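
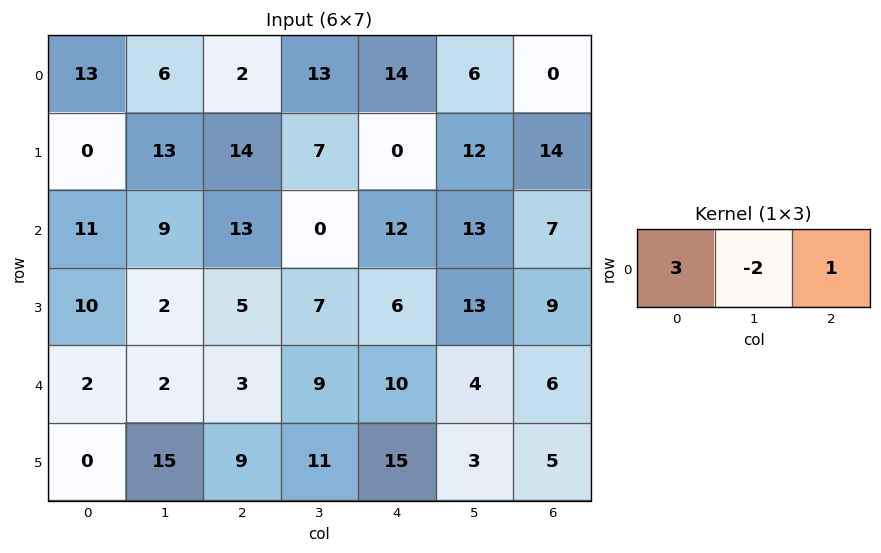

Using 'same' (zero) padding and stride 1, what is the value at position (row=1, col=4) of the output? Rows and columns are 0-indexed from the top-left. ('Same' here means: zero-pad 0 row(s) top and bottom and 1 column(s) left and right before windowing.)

33

The receptive field on the zero-padded input at this output position is [7 0 12]. Elementwise product with the kernel and sum: 7·3 + 0·-2 + 12·1.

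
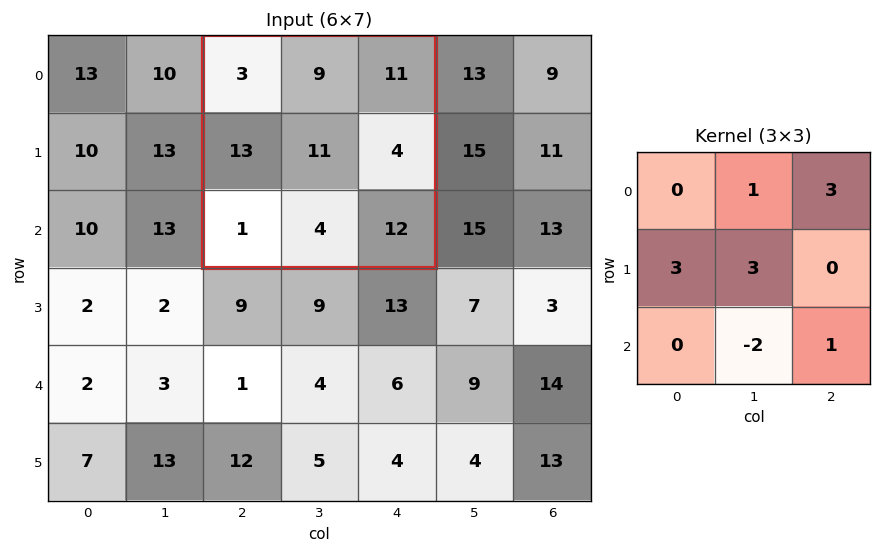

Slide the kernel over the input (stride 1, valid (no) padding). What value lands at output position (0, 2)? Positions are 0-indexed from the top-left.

The receptive field on the input at this output position is [3 9 11 / 13 11 4 / 1 4 12]. Elementwise product with the kernel and sum: 9·1 + 11·3 + 13·3 + 11·3 + 4·-2 + 12·1.

118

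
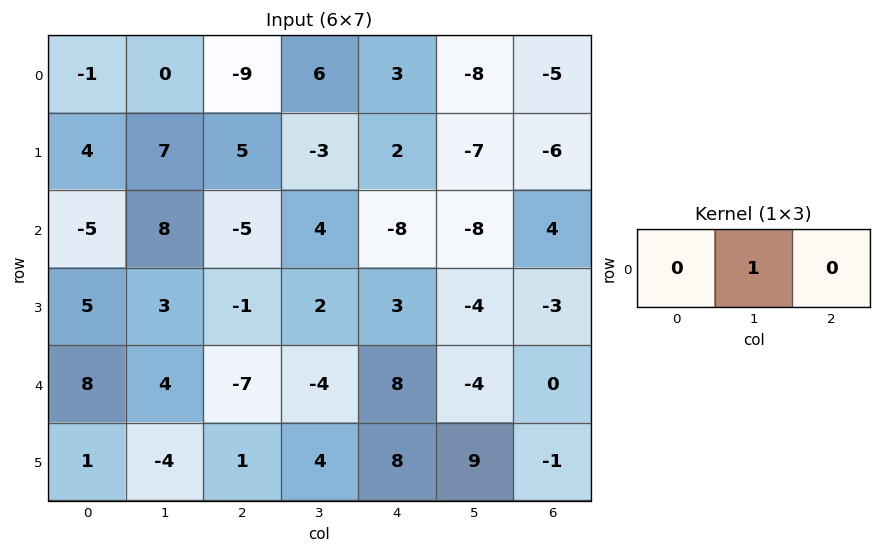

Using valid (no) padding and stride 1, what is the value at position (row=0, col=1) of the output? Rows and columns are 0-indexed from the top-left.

-9

The receptive field on the input at this output position is [0 -9 6]. Elementwise product with the kernel and sum: -9·1.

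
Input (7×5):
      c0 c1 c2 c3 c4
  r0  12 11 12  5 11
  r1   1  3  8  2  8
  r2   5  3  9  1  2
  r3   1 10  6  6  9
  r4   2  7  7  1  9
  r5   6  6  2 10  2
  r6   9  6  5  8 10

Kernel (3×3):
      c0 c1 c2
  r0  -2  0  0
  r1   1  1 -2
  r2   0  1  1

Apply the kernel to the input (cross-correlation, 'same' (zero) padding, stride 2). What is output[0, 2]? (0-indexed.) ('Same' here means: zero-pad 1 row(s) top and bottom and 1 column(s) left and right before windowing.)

24

The receptive field on the zero-padded input at this output position is [0 0 0 / 5 11 0 / 2 8 0]. Elementwise product with the kernel and sum: 0·-2 + 5·1 + 11·1 + 0·-2 + 8·1 + 0·1.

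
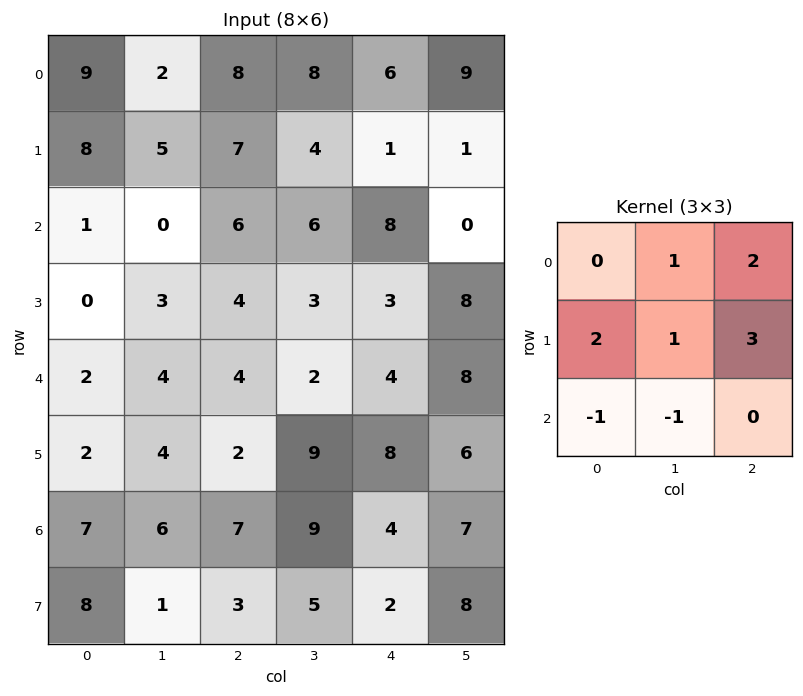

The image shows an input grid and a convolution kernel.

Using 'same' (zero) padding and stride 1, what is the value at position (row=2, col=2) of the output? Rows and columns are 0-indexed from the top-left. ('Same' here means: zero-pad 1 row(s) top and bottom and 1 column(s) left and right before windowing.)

The receptive field on the zero-padded input at this output position is [5 7 4 / 0 6 6 / 3 4 3]. Elementwise product with the kernel and sum: 7·1 + 4·2 + 0·2 + 6·1 + 6·3 + 3·-1 + 4·-1.

32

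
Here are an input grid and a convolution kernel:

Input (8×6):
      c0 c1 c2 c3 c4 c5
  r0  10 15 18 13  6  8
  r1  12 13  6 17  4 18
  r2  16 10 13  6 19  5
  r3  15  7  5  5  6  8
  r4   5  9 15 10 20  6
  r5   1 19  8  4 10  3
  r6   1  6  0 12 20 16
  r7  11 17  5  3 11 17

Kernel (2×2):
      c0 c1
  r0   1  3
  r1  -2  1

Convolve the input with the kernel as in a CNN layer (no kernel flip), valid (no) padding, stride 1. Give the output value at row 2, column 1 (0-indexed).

40

The receptive field on the input at this output position is [10 13 / 7 5]. Elementwise product with the kernel and sum: 10·1 + 13·3 + 7·-2 + 5·1.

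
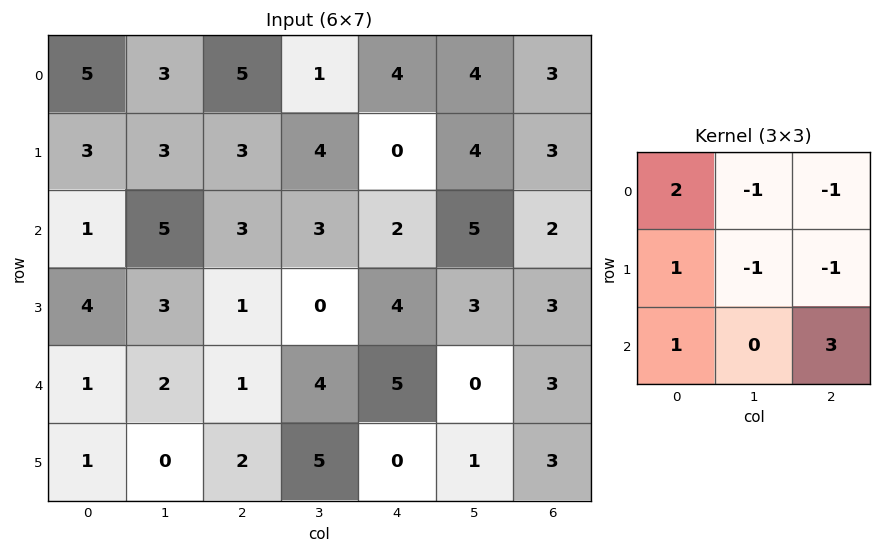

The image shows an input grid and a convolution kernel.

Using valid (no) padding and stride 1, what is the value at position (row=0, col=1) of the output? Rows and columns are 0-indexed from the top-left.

10

The receptive field on the input at this output position is [3 5 1 / 3 3 4 / 5 3 3]. Elementwise product with the kernel and sum: 3·2 + 5·-1 + 1·-1 + 3·1 + 3·-1 + 4·-1 + 5·1 + 3·3.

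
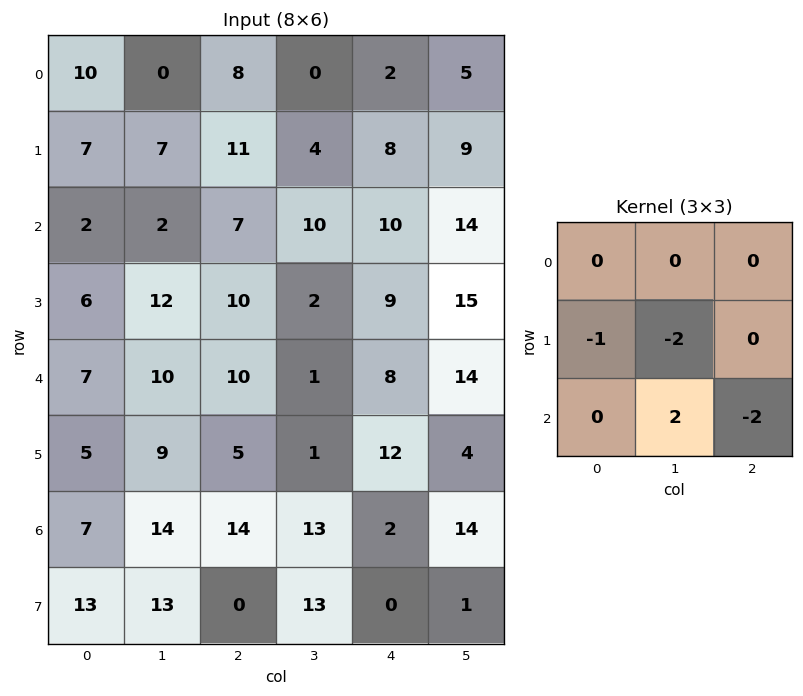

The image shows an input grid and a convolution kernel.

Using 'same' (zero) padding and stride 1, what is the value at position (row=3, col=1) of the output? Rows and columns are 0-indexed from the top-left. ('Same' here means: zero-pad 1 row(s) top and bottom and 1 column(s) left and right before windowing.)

-30

The receptive field on the zero-padded input at this output position is [2 2 7 / 6 12 10 / 7 10 10]. Elementwise product with the kernel and sum: 6·-1 + 12·-2 + 10·2 + 10·-2.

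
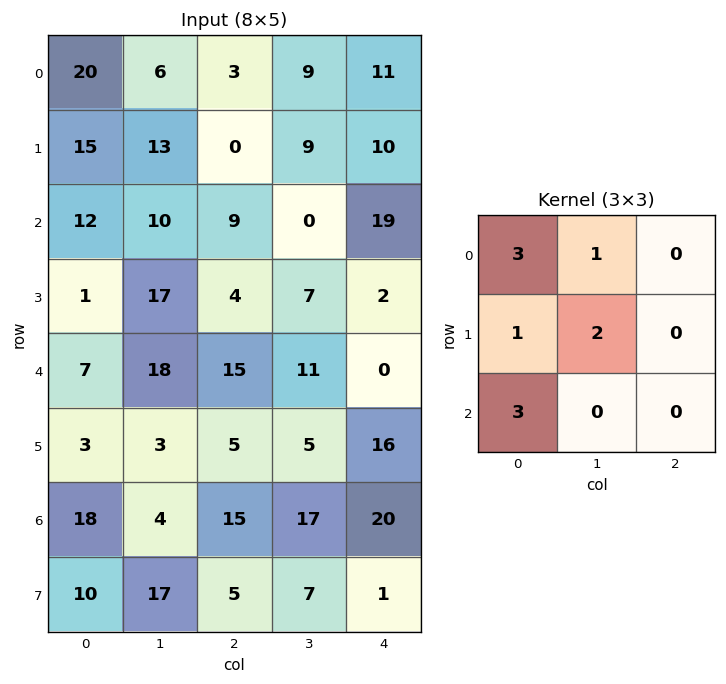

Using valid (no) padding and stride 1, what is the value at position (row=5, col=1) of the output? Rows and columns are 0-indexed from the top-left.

99

The receptive field on the input at this output position is [3 5 5 / 4 15 17 / 17 5 7]. Elementwise product with the kernel and sum: 3·3 + 5·1 + 4·1 + 15·2 + 17·3.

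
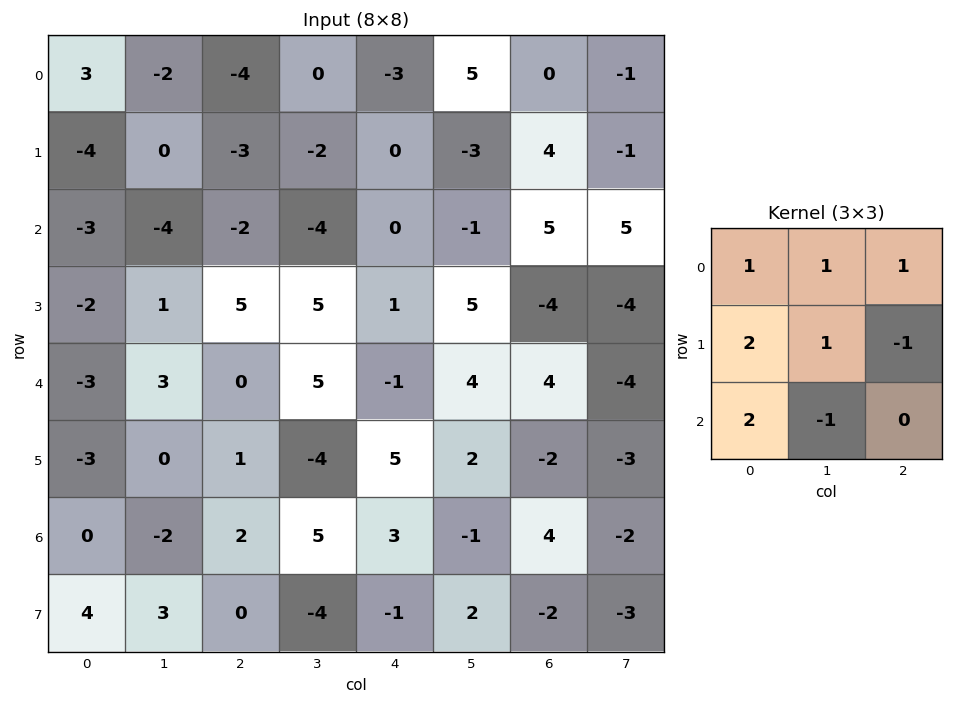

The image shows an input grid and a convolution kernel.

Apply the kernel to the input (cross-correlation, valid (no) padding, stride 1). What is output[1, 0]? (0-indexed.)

-20

The receptive field on the input at this output position is [-4 0 -3 / -3 -4 -2 / -2 1 5]. Elementwise product with the kernel and sum: -4·1 + 0·1 + -3·1 + -3·2 + -4·1 + -2·-1 + -2·2 + 1·-1.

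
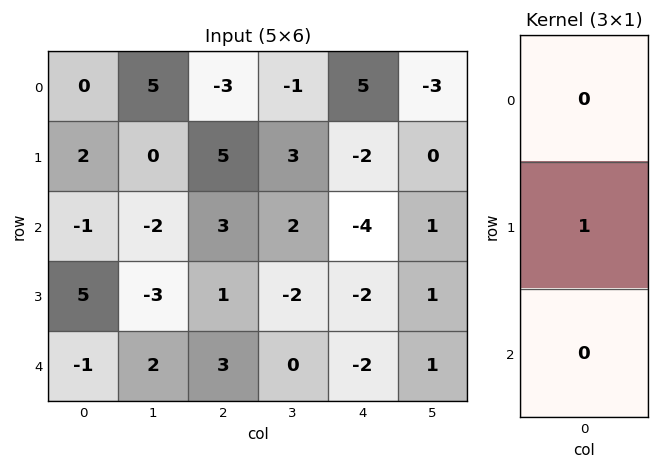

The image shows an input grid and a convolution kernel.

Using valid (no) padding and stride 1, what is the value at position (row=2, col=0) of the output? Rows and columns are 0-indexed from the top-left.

The receptive field on the input at this output position is [-1 / 5 / -1]. Elementwise product with the kernel and sum: 5·1.

5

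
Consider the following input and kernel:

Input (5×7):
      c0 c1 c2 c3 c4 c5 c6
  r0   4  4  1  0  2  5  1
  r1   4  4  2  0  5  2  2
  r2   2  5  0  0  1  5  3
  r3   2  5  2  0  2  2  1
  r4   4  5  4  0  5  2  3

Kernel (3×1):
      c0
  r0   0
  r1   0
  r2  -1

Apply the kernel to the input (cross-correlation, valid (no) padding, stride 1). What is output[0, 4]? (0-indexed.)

-1

The receptive field on the input at this output position is [2 / 5 / 1]. Elementwise product with the kernel and sum: 1·-1.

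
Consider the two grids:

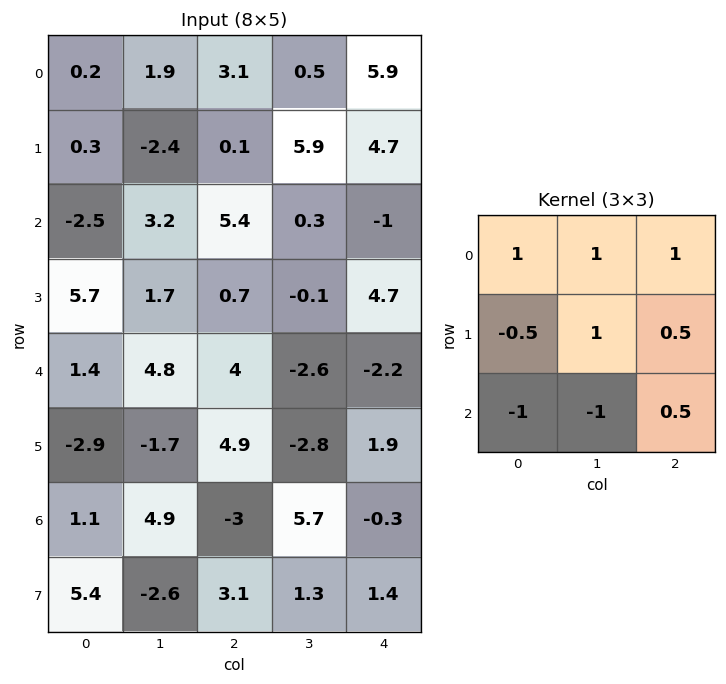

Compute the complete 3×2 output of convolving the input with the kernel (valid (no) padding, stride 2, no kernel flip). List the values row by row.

Output[0,0]: The receptive field on the input at this output position is [0.2 1.9 3.1 / 0.3 -2.4 0.1 / -2.5 3.2 5.4]. Elementwise product with the kernel and sum: 0.2·1 + 1.9·1 + 3.1·1 + 0.3·-0.5 + -2.4·1 + 0.1·0.5 + -2.5·-1 + 3.2·-1 + 5.4·0.5.

4.7 11.5
1.1 4.1
4.9 -7.95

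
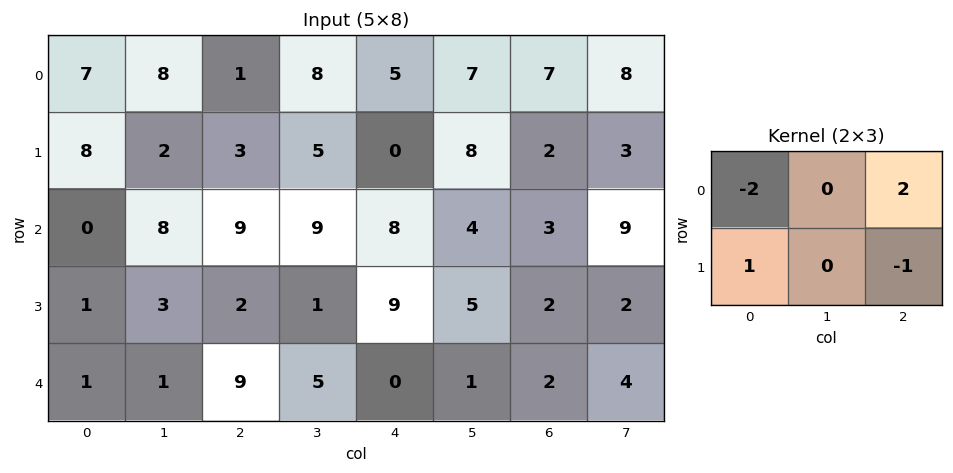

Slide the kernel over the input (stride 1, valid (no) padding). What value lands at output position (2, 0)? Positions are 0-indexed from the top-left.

The receptive field on the input at this output position is [0 8 9 / 1 3 2]. Elementwise product with the kernel and sum: 0·-2 + 9·2 + 1·1 + 2·-1.

17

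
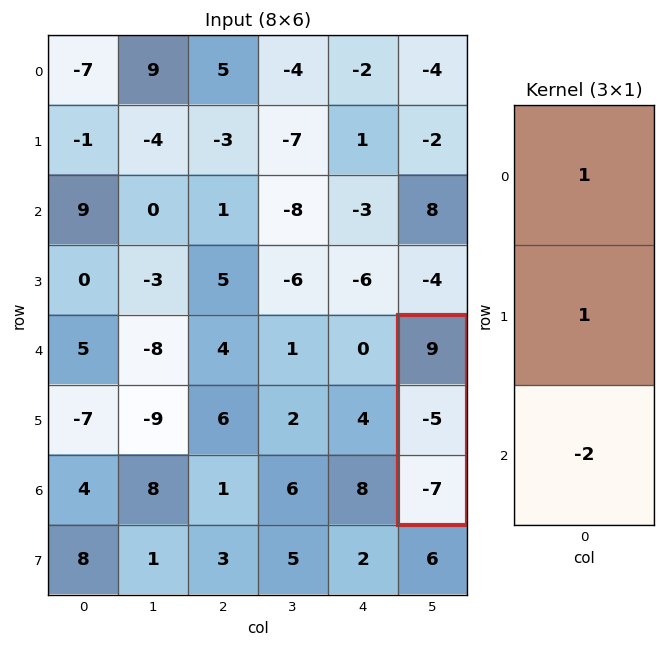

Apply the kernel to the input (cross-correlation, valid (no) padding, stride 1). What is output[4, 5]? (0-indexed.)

18

The receptive field on the input at this output position is [9 / -5 / -7]. Elementwise product with the kernel and sum: 9·1 + -5·1 + -7·-2.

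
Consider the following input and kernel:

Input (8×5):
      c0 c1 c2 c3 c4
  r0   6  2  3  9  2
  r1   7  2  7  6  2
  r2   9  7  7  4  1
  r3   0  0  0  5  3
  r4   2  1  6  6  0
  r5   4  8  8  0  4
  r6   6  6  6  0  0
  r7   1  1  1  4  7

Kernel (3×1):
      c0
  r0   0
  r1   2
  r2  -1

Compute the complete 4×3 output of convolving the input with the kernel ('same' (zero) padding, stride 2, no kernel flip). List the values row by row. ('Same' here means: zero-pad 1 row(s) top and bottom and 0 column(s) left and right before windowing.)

Output[0,0]: The receptive field on the zero-padded input at this output position is [0 / 6 / 7]. Elementwise product with the kernel and sum: 6·2 + 7·-1.
Output[0,1]: The receptive field on the zero-padded input at this output position is [0 / 3 / 7]. Elementwise product with the kernel and sum: 3·2 + 7·-1.

5 -1 2
18 14 -1
0 4 -4
11 11 -7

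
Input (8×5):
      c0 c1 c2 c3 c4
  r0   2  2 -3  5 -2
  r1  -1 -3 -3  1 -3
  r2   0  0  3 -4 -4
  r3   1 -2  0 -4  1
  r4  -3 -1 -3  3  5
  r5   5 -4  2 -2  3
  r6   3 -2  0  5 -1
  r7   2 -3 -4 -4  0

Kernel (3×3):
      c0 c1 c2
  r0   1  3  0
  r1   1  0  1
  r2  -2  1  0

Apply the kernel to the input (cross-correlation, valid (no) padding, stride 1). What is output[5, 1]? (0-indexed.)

7

The receptive field on the input at this output position is [-4 2 -2 / -2 0 5 / -3 -4 -4]. Elementwise product with the kernel and sum: -4·1 + 2·3 + -2·1 + 5·1 + -3·-2 + -4·1.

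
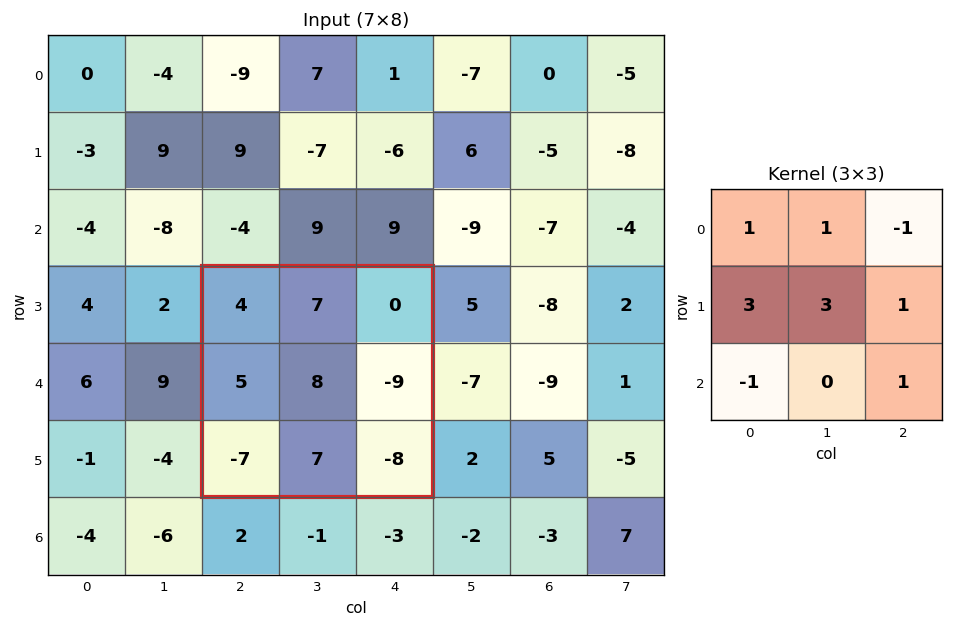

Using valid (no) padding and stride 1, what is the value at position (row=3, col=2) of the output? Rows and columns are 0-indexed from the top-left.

40

The receptive field on the input at this output position is [4 7 0 / 5 8 -9 / -7 7 -8]. Elementwise product with the kernel and sum: 4·1 + 7·1 + 0·-1 + 5·3 + 8·3 + -9·1 + -7·-1 + -8·1.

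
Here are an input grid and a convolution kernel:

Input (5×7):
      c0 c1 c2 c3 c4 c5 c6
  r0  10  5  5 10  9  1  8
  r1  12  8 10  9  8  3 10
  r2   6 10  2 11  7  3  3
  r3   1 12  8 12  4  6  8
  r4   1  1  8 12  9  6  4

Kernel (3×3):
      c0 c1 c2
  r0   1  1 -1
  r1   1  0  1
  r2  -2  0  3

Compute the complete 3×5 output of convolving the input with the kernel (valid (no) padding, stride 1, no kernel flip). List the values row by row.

26 30 41 17 15
40 42 16 22 27
45 59 29 27 13

Output[0,0]: The receptive field on the input at this output position is [10 5 5 / 12 8 10 / 6 10 2]. Elementwise product with the kernel and sum: 10·1 + 5·1 + 5·-1 + 12·1 + 10·1 + 6·-2 + 2·3.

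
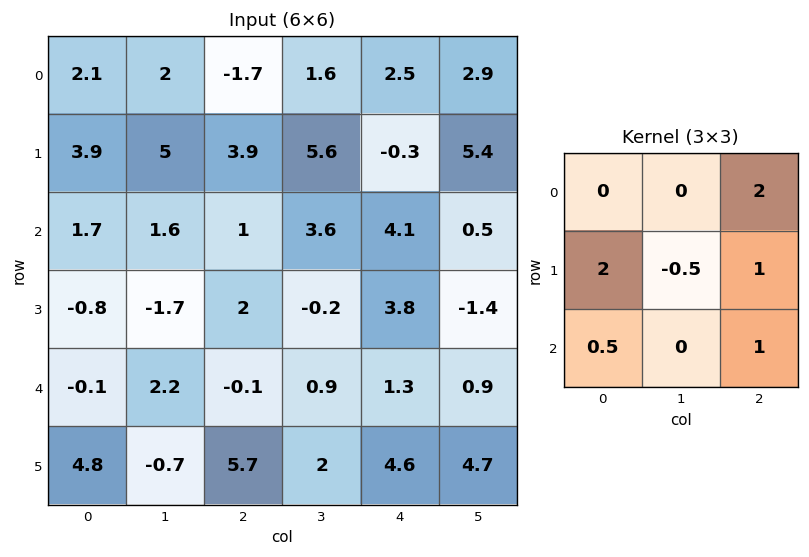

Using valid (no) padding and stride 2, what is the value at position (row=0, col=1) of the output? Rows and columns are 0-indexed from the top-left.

14.3

The receptive field on the input at this output position is [-1.7 1.6 2.5 / 3.9 5.6 -0.3 / 1 3.6 4.1]. Elementwise product with the kernel and sum: 2.5·2 + 3.9·2 + 5.6·-0.5 + -0.3·1 + 1·0.5 + 4.1·1.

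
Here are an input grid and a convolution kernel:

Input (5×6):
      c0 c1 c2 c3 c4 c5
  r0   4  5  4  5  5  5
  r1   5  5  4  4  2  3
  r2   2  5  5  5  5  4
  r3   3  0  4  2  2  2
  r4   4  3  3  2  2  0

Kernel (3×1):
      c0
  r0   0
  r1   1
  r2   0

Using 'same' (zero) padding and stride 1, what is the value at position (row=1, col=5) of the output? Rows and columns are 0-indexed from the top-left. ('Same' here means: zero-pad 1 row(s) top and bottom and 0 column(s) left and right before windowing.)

The receptive field on the zero-padded input at this output position is [5 / 3 / 4]. Elementwise product with the kernel and sum: 3·1.

3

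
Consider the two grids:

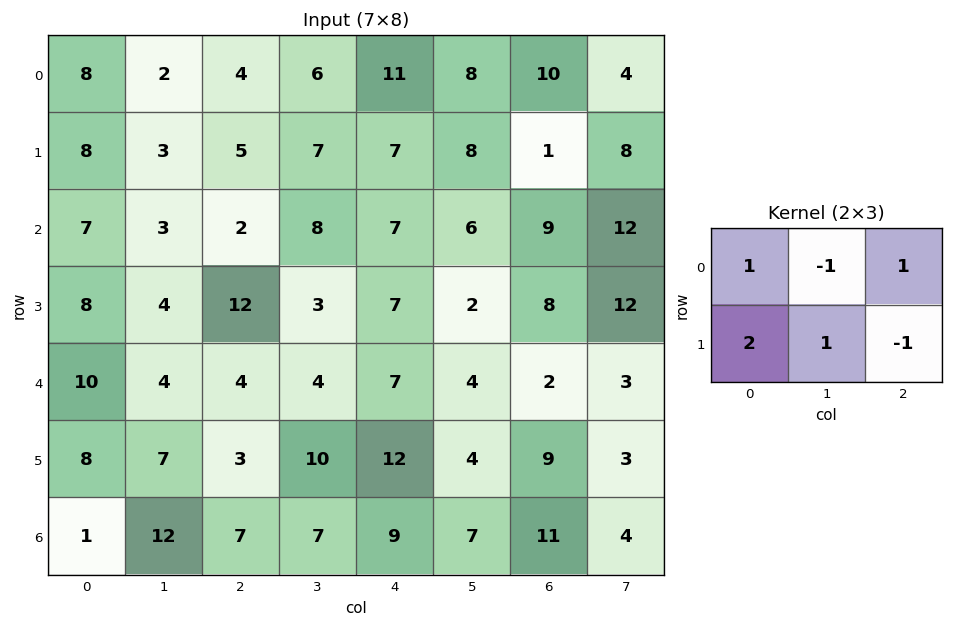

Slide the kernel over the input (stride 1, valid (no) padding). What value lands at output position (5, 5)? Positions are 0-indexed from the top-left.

The receptive field on the input at this output position is [4 9 3 / 7 11 4]. Elementwise product with the kernel and sum: 4·1 + 9·-1 + 3·1 + 7·2 + 11·1 + 4·-1.

19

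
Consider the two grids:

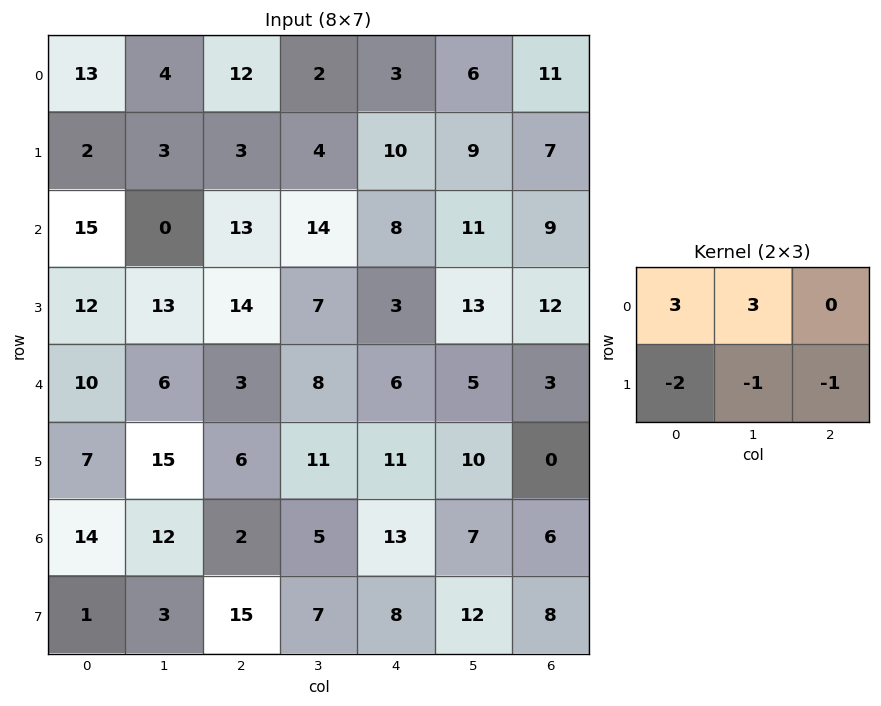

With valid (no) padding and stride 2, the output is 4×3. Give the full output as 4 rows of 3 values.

Output[0,0]: The receptive field on the input at this output position is [13 4 12 / 2 3 3]. Elementwise product with the kernel and sum: 13·3 + 4·3 + 2·-2 + 3·-1 + 3·-1.
Output[0,1]: The receptive field on the input at this output position is [12 2 3 / 3 4 10]. Elementwise product with the kernel and sum: 12·3 + 2·3 + 3·-2 + 4·-1 + 10·-1.

41 22 -9
-6 43 26
13 -1 1
58 -24 24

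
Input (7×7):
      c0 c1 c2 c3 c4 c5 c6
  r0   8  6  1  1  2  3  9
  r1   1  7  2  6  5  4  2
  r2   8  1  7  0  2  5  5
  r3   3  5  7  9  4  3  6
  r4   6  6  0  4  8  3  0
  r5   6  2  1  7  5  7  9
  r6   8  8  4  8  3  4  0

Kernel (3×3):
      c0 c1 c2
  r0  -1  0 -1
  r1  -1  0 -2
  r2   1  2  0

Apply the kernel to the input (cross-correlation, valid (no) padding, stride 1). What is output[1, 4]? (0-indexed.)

-9

The receptive field on the input at this output position is [5 4 2 / 2 5 5 / 4 3 6]. Elementwise product with the kernel and sum: 5·-1 + 2·-1 + 2·-1 + 5·-2 + 4·1 + 3·2.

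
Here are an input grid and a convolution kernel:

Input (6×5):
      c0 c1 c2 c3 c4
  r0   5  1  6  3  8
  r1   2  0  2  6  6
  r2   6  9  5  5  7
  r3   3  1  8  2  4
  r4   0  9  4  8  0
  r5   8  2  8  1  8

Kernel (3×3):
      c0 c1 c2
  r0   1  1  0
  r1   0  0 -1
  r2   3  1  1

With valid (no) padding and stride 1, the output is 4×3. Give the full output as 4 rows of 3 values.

36 38 30
15 10 31
20 51 26
34 16 43

Output[0,0]: The receptive field on the input at this output position is [5 1 6 / 2 0 2 / 6 9 5]. Elementwise product with the kernel and sum: 5·1 + 1·1 + 2·-1 + 6·3 + 9·1 + 5·1.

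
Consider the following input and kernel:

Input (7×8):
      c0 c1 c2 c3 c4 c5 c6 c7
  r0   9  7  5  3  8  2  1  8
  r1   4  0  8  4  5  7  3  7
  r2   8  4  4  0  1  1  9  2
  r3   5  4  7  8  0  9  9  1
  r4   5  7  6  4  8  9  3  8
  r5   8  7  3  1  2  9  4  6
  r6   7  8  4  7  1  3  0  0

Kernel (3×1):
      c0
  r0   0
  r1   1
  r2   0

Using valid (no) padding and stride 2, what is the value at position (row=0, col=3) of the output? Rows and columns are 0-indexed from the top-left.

The receptive field on the input at this output position is [1 / 3 / 9]. Elementwise product with the kernel and sum: 3·1.

3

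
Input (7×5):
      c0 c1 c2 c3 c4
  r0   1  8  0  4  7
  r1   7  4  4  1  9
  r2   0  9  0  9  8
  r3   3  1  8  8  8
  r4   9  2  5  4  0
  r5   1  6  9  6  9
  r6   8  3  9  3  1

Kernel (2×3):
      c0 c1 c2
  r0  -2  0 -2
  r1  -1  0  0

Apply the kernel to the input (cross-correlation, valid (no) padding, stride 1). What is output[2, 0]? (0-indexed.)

The receptive field on the input at this output position is [0 9 0 / 3 1 8]. Elementwise product with the kernel and sum: 0·-2 + 0·-2 + 3·-1.

-3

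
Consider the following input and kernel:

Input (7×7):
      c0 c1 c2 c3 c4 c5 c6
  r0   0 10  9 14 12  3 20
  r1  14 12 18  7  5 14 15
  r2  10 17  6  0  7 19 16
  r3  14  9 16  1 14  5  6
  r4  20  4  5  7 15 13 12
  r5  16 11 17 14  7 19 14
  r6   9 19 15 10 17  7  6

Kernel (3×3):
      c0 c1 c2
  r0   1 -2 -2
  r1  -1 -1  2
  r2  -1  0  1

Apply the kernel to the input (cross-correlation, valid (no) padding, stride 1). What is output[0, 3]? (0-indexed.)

19

The receptive field on the input at this output position is [14 12 3 / 7 5 14 / 0 7 19]. Elementwise product with the kernel and sum: 14·1 + 12·-2 + 3·-2 + 7·-1 + 5·-1 + 14·2 + 0·-1 + 19·1.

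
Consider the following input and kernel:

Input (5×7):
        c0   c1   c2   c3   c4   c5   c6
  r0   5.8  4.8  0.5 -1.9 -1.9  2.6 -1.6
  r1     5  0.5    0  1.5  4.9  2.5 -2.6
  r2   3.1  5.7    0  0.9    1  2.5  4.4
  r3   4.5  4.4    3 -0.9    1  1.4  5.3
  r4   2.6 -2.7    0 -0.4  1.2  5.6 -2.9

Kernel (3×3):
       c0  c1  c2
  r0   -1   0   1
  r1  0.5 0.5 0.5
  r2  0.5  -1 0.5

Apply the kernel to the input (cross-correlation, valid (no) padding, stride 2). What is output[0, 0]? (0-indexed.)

-6.7

The receptive field on the input at this output position is [5.8 4.8 0.5 / 5 0.5 0 / 3.1 5.7 0]. Elementwise product with the kernel and sum: 5.8·-1 + 0.5·1 + 5·0.5 + 0.5·0.5 + 0·0.5 + 3.1·0.5 + 5.7·-1 + 0·0.5.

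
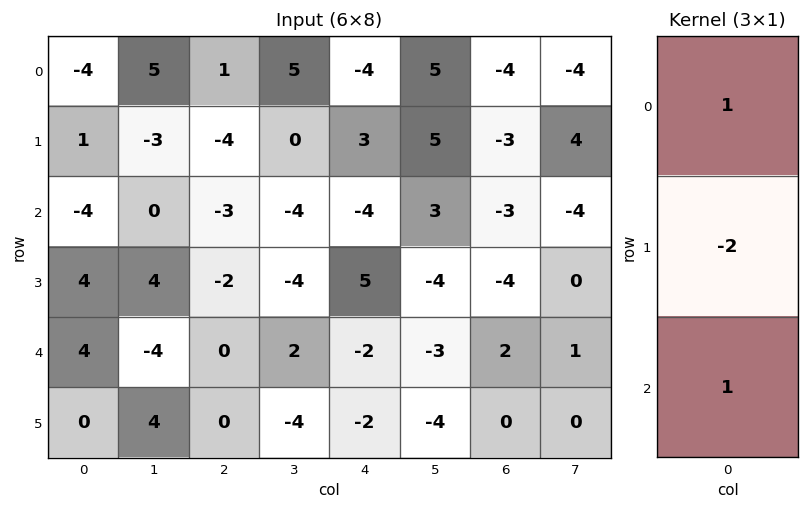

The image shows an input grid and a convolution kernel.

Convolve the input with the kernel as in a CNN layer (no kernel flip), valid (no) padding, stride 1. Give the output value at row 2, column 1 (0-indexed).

The receptive field on the input at this output position is [0 / 4 / -4]. Elementwise product with the kernel and sum: 0·1 + 4·-2 + -4·1.

-12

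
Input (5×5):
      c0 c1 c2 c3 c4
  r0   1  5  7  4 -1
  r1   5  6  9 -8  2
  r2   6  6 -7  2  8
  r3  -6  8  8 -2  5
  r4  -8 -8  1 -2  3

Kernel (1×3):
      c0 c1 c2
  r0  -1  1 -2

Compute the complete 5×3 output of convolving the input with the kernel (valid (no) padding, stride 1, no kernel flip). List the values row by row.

Output[0,0]: The receptive field on the input at this output position is [1 5 7]. Elementwise product with the kernel and sum: 1·-1 + 5·1 + 7·-2.

-10 -6 -1
-17 19 -21
14 -17 -7
-2 4 -20
-2 13 -9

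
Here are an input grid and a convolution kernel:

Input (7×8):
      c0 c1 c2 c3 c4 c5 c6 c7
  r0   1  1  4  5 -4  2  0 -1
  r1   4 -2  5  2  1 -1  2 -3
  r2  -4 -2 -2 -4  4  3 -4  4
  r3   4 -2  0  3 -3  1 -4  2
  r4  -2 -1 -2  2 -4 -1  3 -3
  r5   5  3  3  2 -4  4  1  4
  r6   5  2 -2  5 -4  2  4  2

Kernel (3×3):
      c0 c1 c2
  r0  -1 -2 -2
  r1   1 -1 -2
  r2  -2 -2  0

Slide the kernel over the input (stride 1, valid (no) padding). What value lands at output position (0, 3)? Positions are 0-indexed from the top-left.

2

The receptive field on the input at this output position is [5 -4 2 / 2 1 -1 / -4 4 3]. Elementwise product with the kernel and sum: 5·-1 + -4·-2 + 2·-2 + 2·1 + 1·-1 + -1·-2 + -4·-2 + 4·-2.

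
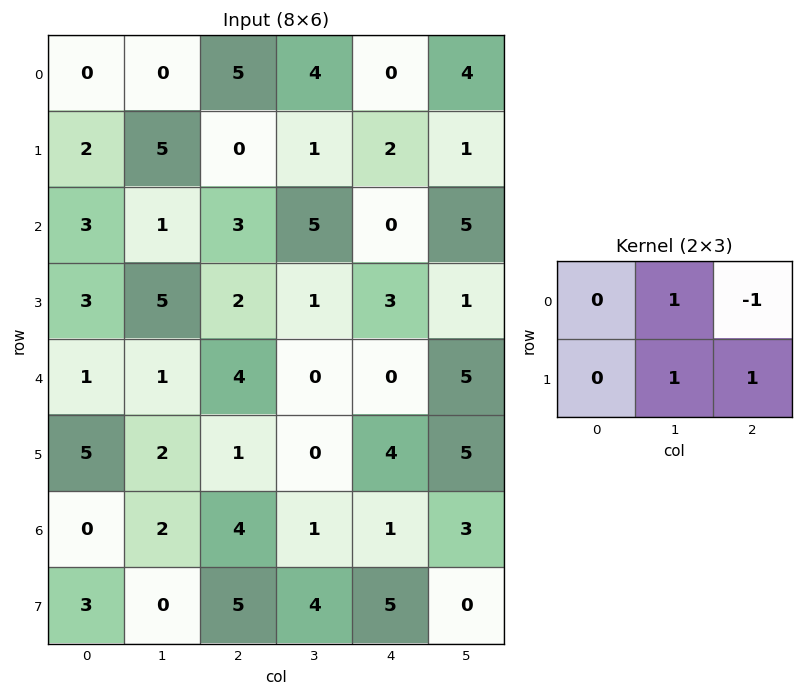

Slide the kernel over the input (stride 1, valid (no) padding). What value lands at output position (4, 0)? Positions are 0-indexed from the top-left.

0

The receptive field on the input at this output position is [1 1 4 / 5 2 1]. Elementwise product with the kernel and sum: 1·1 + 4·-1 + 2·1 + 1·1.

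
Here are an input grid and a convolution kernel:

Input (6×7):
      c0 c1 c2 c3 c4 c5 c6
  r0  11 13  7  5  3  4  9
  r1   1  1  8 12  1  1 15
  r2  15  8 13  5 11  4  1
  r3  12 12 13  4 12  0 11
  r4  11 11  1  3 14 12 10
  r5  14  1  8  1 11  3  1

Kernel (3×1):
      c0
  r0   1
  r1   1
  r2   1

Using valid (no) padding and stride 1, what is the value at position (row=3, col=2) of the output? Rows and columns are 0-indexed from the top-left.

The receptive field on the input at this output position is [13 / 1 / 8]. Elementwise product with the kernel and sum: 13·1 + 1·1 + 8·1.

22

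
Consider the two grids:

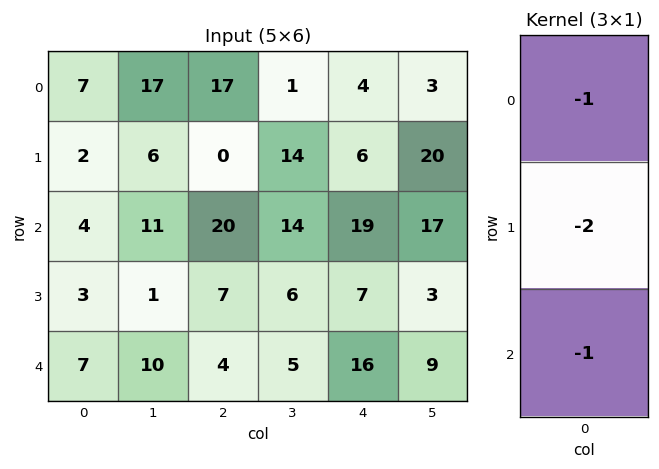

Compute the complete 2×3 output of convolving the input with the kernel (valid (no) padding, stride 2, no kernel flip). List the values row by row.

-15 -37 -35
-17 -38 -49

Output[0,0]: The receptive field on the input at this output position is [7 / 2 / 4]. Elementwise product with the kernel and sum: 7·-1 + 2·-2 + 4·-1.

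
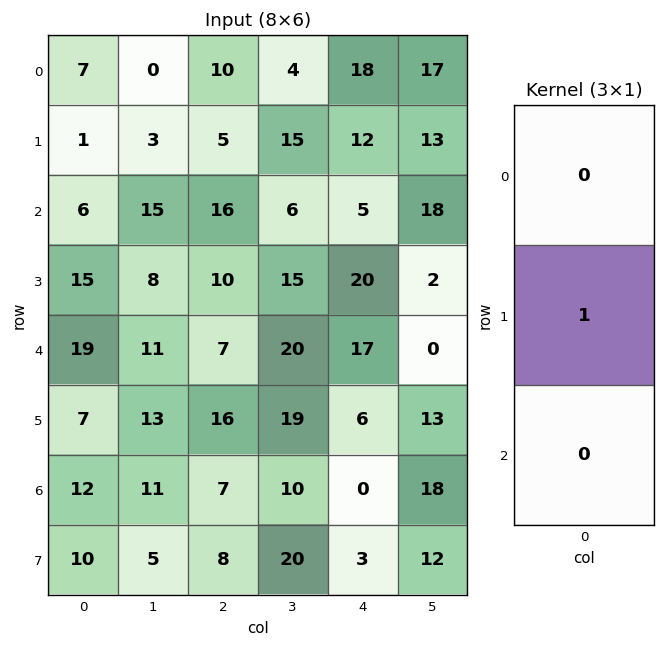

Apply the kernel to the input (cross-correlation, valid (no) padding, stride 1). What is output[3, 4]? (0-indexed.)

17

The receptive field on the input at this output position is [20 / 17 / 6]. Elementwise product with the kernel and sum: 17·1.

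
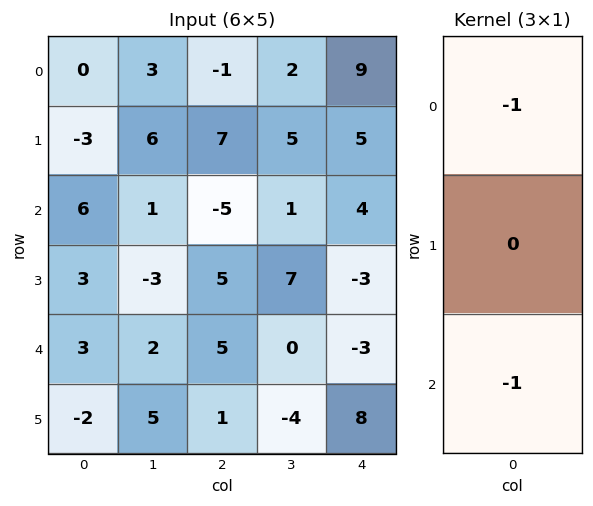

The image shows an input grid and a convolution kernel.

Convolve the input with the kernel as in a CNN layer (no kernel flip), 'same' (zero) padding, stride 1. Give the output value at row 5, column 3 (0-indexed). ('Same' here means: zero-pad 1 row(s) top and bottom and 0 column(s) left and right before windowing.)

The receptive field on the zero-padded input at this output position is [0 / -4 / 0]. Elementwise product with the kernel and sum: 0·-1 + 0·-1.

0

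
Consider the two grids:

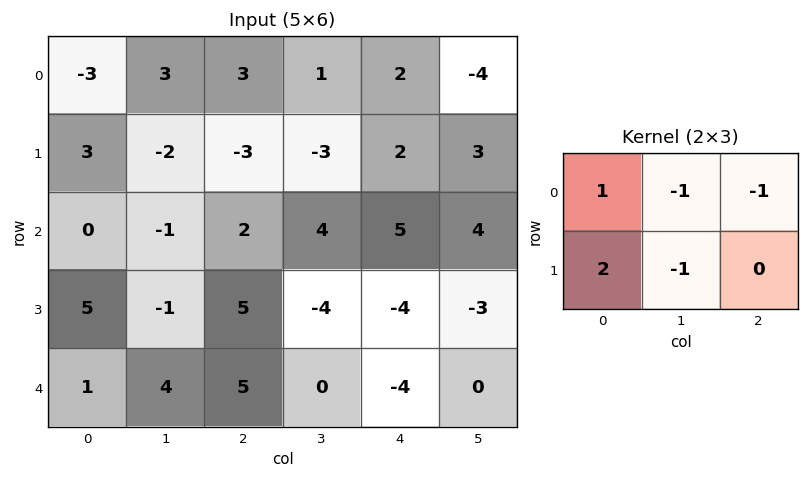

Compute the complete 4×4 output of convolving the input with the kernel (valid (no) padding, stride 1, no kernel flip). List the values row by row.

Output[0,0]: The receptive field on the input at this output position is [-3 3 3 / 3 -2 -3]. Elementwise product with the kernel and sum: -3·1 + 3·-1 + 3·-1 + 3·2 + -2·-1.
Output[0,1]: The receptive field on the input at this output position is [3 3 1 / -2 -3 -3]. Elementwise product with the kernel and sum: 3·1 + 3·-1 + 1·-1 + -2·2 + -3·-1.

-1 -2 -3 -5
9 0 -2 -5
10 -14 7 -9
-1 1 23 7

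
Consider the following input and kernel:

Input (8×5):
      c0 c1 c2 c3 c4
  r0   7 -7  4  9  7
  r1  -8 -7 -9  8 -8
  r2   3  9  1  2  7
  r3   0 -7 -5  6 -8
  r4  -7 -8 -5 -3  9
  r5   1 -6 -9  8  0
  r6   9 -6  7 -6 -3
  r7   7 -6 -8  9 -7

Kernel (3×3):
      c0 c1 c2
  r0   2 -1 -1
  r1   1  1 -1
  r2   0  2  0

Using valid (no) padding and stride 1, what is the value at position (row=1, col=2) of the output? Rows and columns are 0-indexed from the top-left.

-10

The receptive field on the input at this output position is [-9 8 -8 / 1 2 7 / -5 6 -8]. Elementwise product with the kernel and sum: -9·2 + 8·-1 + -8·-1 + 1·1 + 2·1 + 7·-1 + 6·2.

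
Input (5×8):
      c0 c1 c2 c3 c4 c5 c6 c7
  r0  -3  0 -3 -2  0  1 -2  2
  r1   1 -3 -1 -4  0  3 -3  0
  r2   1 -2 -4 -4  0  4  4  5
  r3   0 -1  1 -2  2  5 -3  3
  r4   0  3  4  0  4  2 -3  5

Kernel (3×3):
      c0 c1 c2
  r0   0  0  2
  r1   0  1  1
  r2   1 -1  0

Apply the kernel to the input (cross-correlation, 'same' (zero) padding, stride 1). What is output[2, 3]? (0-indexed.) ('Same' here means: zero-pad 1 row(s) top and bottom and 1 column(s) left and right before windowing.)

-1

The receptive field on the zero-padded input at this output position is [-1 -4 0 / -4 -4 0 / 1 -2 2]. Elementwise product with the kernel and sum: 0·2 + -4·1 + 0·1 + 1·1 + -2·-1.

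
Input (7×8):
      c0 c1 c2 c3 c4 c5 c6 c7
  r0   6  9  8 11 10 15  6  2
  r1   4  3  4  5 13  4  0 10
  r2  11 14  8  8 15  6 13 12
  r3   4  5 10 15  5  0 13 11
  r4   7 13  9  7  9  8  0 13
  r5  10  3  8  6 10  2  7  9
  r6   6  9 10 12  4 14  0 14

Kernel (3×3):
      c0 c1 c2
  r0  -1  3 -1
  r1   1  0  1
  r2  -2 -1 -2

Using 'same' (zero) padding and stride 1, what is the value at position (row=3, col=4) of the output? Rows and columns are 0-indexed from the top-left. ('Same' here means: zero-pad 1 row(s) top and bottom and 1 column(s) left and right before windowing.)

7

The receptive field on the zero-padded input at this output position is [8 15 6 / 15 5 0 / 7 9 8]. Elementwise product with the kernel and sum: 8·-1 + 15·3 + 6·-1 + 15·1 + 0·1 + 7·-2 + 9·-1 + 8·-2.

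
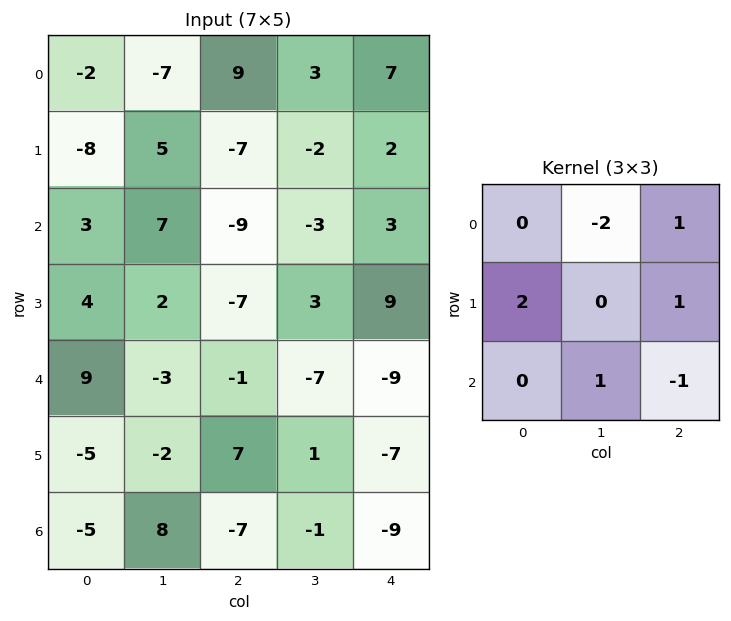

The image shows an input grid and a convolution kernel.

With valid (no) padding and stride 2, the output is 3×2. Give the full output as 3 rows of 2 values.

Output[0,0]: The receptive field on the input at this output position is [-2 -7 9 / -8 5 -7 / 3 7 -9]. Elementwise product with the kernel and sum: -7·-2 + 9·1 + -8·2 + -7·1 + 7·1 + -9·-1.

16 -17
-24 6
17 20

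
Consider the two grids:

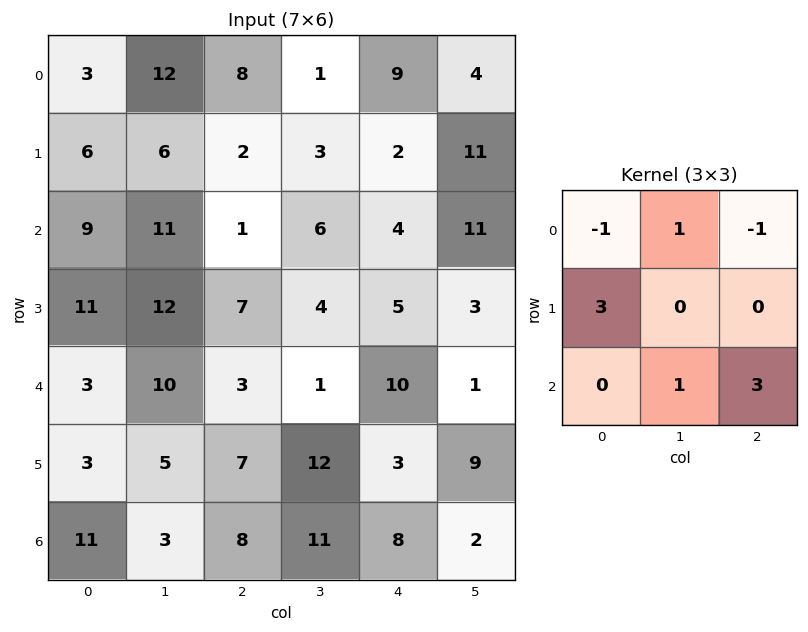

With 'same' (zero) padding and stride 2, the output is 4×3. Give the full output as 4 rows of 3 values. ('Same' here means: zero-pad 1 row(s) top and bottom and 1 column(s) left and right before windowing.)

24 47 38
47 45 20
17 64 31
-2 -1 15

Output[0,0]: The receptive field on the zero-padded input at this output position is [0 0 0 / 0 3 12 / 0 6 6]. Elementwise product with the kernel and sum: 0·-1 + 0·1 + 0·-1 + 0·3 + 6·1 + 6·3.
Output[0,1]: The receptive field on the zero-padded input at this output position is [0 0 0 / 12 8 1 / 6 2 3]. Elementwise product with the kernel and sum: 0·-1 + 0·1 + 0·-1 + 12·3 + 2·1 + 3·3.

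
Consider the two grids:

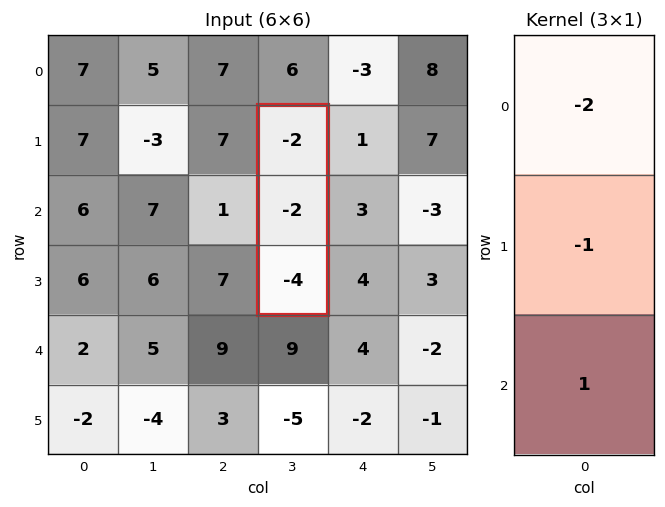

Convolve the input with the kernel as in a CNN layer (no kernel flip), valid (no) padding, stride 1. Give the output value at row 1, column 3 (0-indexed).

2

The receptive field on the input at this output position is [-2 / -2 / -4]. Elementwise product with the kernel and sum: -2·-2 + -2·-1 + -4·1.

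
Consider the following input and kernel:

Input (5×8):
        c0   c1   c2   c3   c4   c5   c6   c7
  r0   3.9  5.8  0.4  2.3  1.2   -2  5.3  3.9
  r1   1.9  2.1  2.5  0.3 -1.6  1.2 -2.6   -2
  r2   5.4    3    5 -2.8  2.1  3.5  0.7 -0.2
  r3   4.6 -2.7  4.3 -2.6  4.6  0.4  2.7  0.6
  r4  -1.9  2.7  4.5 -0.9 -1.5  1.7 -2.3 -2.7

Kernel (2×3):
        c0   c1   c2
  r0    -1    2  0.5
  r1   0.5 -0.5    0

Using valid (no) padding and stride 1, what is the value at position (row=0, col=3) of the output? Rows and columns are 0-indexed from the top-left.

The receptive field on the input at this output position is [2.3 1.2 -2 / 0.3 -1.6 1.2]. Elementwise product with the kernel and sum: 2.3·-1 + 1.2·2 + -2·0.5 + 0.3·0.5 + -1.6·-0.5.

0.05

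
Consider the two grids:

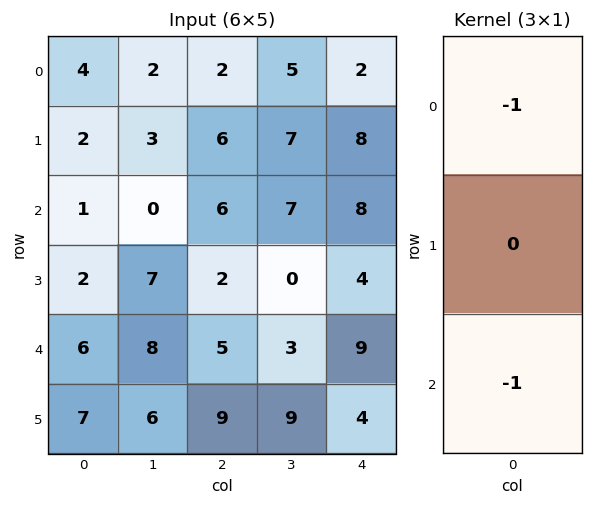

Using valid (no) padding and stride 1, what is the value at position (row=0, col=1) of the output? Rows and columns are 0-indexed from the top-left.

-2

The receptive field on the input at this output position is [2 / 3 / 0]. Elementwise product with the kernel and sum: 2·-1 + 0·-1.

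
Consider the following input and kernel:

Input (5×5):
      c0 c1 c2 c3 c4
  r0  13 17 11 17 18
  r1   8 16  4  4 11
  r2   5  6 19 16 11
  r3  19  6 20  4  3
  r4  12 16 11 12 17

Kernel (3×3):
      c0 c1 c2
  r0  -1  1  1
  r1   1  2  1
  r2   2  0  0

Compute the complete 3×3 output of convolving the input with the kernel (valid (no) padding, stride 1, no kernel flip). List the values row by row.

69 51 85
86 64 113
95 111 61

Output[0,0]: The receptive field on the input at this output position is [13 17 11 / 8 16 4 / 5 6 19]. Elementwise product with the kernel and sum: 13·-1 + 17·1 + 11·1 + 8·1 + 16·2 + 4·1 + 5·2.
Output[0,1]: The receptive field on the input at this output position is [17 11 17 / 16 4 4 / 6 19 16]. Elementwise product with the kernel and sum: 17·-1 + 11·1 + 17·1 + 16·1 + 4·2 + 4·1 + 6·2.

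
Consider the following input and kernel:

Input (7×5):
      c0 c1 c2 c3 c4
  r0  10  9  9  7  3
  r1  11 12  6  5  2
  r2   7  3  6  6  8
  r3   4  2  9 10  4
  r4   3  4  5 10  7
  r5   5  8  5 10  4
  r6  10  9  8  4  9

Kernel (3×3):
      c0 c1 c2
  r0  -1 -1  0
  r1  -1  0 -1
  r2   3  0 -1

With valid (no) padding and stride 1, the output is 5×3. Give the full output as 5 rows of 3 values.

-21 -32 -14
-33 -31 -2
-19 -19 -17
-4 -11 -20
5 -4 -9

Output[0,0]: The receptive field on the input at this output position is [10 9 9 / 11 12 6 / 7 3 6]. Elementwise product with the kernel and sum: 10·-1 + 9·-1 + 11·-1 + 6·-1 + 7·3 + 6·-1.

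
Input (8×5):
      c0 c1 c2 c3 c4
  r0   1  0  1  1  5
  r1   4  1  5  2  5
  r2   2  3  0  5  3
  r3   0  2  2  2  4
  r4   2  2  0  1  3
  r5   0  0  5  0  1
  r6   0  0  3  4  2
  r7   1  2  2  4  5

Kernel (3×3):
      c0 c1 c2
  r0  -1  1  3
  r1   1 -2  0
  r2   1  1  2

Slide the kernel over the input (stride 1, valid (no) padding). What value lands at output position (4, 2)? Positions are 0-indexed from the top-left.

26

The receptive field on the input at this output position is [0 1 3 / 5 0 1 / 3 4 2]. Elementwise product with the kernel and sum: 0·-1 + 1·1 + 3·3 + 5·1 + 0·-2 + 3·1 + 4·1 + 2·2.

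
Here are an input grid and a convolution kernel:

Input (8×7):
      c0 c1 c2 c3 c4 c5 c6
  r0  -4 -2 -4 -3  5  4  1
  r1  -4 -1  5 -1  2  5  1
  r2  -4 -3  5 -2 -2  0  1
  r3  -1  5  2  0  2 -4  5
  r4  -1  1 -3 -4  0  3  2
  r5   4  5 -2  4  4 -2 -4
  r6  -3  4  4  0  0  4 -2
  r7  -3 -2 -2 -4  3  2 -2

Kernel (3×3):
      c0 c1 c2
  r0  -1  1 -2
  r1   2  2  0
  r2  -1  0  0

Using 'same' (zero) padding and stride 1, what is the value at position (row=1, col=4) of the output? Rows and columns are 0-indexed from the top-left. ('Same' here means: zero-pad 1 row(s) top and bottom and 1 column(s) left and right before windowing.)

The receptive field on the zero-padded input at this output position is [-3 5 4 / -1 2 5 / -2 -2 0]. Elementwise product with the kernel and sum: -3·-1 + 5·1 + 4·-2 + -1·2 + 2·2 + -2·-1.

4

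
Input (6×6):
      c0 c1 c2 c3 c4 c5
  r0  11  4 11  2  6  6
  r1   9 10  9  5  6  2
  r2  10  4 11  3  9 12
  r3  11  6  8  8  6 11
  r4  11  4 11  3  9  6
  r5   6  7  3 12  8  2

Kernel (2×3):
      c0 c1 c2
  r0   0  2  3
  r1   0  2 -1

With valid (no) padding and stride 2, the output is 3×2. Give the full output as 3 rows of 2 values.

Output[0,0]: The receptive field on the input at this output position is [11 4 11 / 9 10 9]. Elementwise product with the kernel and sum: 4·2 + 11·3 + 10·2 + 9·-1.

52 26
45 43
52 49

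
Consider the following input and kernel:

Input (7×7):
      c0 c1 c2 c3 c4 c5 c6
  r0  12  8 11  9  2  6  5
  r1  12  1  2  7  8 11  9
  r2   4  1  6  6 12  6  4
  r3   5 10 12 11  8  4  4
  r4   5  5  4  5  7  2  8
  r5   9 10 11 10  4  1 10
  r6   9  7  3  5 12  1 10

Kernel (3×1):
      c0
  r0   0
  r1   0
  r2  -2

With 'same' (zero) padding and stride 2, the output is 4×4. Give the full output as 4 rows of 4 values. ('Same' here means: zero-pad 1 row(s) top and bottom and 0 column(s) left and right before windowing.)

-24 -4 -16 -18
-10 -24 -16 -8
-18 -22 -8 -20
0 0 0 0

Output[0,0]: The receptive field on the zero-padded input at this output position is [0 / 12 / 12]. Elementwise product with the kernel and sum: 12·-2.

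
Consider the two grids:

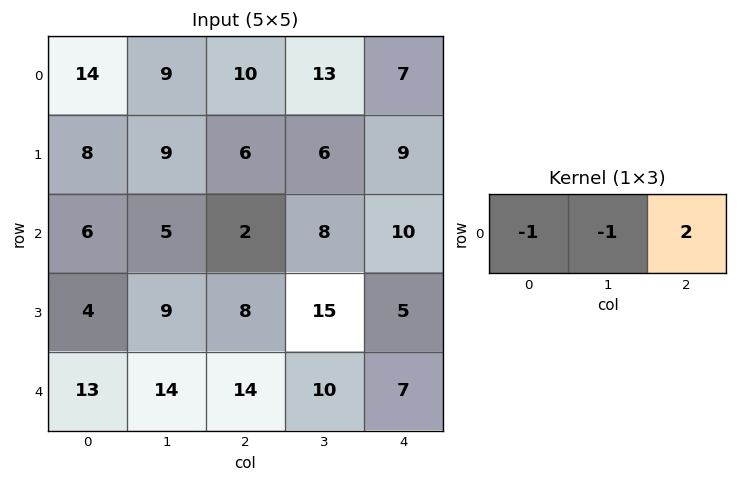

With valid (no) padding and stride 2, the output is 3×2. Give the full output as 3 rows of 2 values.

-3 -9
-7 10
1 -10

Output[0,0]: The receptive field on the input at this output position is [14 9 10]. Elementwise product with the kernel and sum: 14·-1 + 9·-1 + 10·2.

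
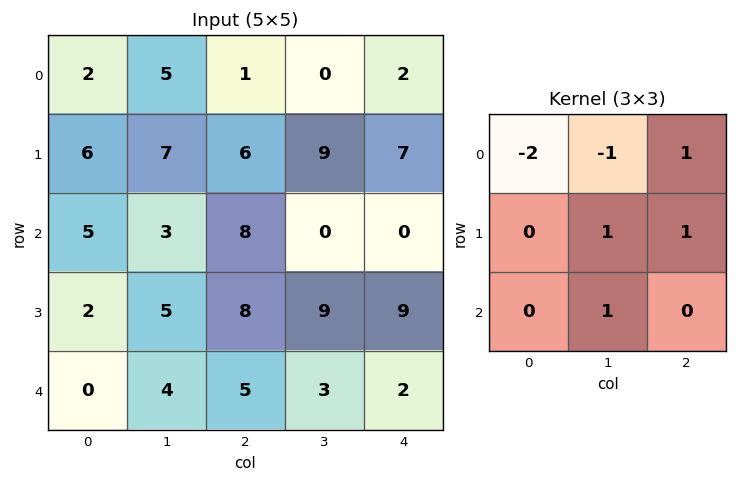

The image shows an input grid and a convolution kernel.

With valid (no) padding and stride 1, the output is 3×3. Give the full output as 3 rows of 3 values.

Output[0,0]: The receptive field on the input at this output position is [2 5 1 / 6 7 6 / 5 3 8]. Elementwise product with the kernel and sum: 2·-2 + 5·-1 + 1·1 + 7·1 + 6·1 + 3·1.
Output[0,1]: The receptive field on the input at this output position is [5 1 0 / 7 6 9 / 3 8 0]. Elementwise product with the kernel and sum: 5·-2 + 1·-1 + 0·1 + 6·1 + 9·1 + 8·1.

8 12 16
3 5 -5
12 8 5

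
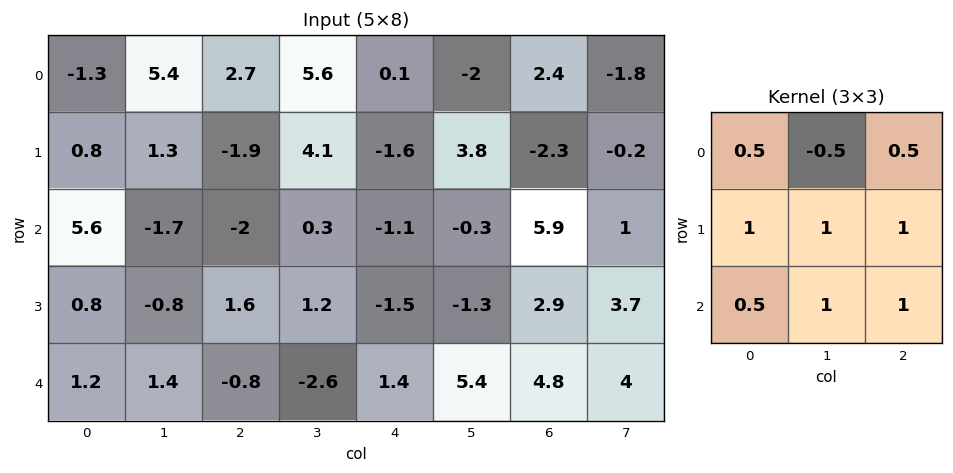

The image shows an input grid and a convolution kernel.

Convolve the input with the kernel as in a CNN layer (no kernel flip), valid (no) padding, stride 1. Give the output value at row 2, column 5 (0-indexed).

14.2

The receptive field on the input at this output position is [-0.3 5.9 1 / -1.3 2.9 3.7 / 5.4 4.8 4]. Elementwise product with the kernel and sum: -0.3·0.5 + 5.9·-0.5 + 1·0.5 + -1.3·1 + 2.9·1 + 3.7·1 + 5.4·0.5 + 4.8·1 + 4·1.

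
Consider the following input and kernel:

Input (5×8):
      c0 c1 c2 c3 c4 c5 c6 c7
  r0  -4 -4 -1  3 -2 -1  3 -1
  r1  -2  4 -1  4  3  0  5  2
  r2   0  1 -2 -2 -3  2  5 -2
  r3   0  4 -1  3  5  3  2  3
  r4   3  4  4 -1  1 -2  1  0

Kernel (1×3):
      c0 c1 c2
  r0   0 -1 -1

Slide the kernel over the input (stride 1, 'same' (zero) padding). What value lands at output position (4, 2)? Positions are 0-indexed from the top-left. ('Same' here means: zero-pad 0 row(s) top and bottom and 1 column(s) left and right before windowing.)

-3

The receptive field on the zero-padded input at this output position is [4 4 -1]. Elementwise product with the kernel and sum: 4·-1 + -1·-1.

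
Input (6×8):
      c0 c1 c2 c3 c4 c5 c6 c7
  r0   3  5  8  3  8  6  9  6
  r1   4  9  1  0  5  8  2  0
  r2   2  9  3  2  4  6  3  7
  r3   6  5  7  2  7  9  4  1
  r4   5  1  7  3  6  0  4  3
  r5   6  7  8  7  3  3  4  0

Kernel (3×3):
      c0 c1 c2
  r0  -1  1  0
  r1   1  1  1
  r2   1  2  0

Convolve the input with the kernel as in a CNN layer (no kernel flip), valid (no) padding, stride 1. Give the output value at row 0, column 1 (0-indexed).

The receptive field on the input at this output position is [5 8 3 / 9 1 0 / 9 3 2]. Elementwise product with the kernel and sum: 5·-1 + 8·1 + 9·1 + 1·1 + 0·1 + 9·1 + 3·2.

28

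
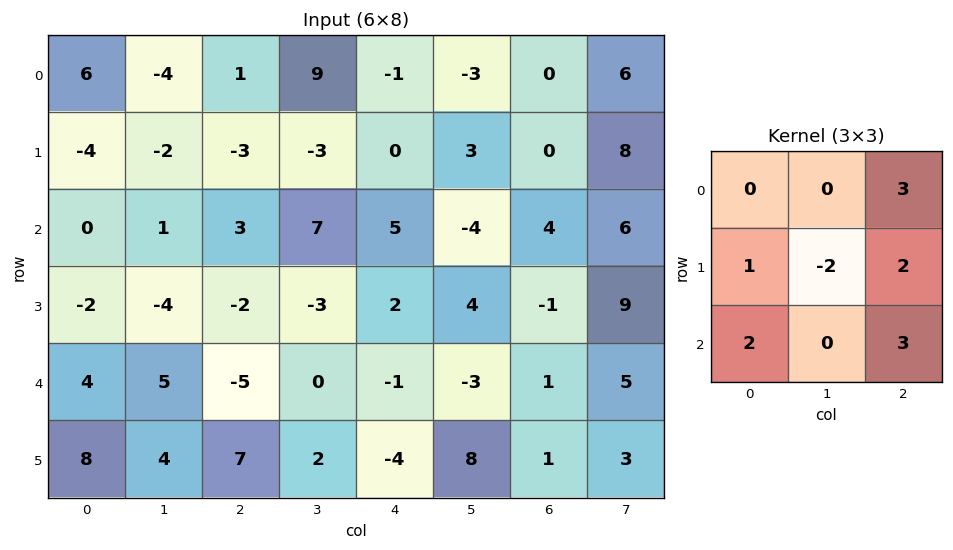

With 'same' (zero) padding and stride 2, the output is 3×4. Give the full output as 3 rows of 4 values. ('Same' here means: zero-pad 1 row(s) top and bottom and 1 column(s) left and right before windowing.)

Output[0,0]: The receptive field on the zero-padded input at this output position is [0 0 0 / 0 6 -4 / 0 -4 -2]. Elementwise product with the kernel and sum: 0·3 + 0·1 + 6·-2 + -4·2 + 0·2 + -2·3.

-26 -1 8 39
-16 -17 4 59
2 20 36 57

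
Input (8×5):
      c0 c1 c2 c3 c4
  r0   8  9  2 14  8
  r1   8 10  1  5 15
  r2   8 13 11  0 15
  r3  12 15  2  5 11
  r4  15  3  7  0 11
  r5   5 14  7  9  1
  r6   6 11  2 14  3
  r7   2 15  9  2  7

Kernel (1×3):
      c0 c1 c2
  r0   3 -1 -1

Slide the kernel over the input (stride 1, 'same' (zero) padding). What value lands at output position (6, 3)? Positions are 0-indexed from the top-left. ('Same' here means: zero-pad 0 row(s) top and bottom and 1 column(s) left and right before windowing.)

The receptive field on the zero-padded input at this output position is [2 14 3]. Elementwise product with the kernel and sum: 2·3 + 14·-1 + 3·-1.

-11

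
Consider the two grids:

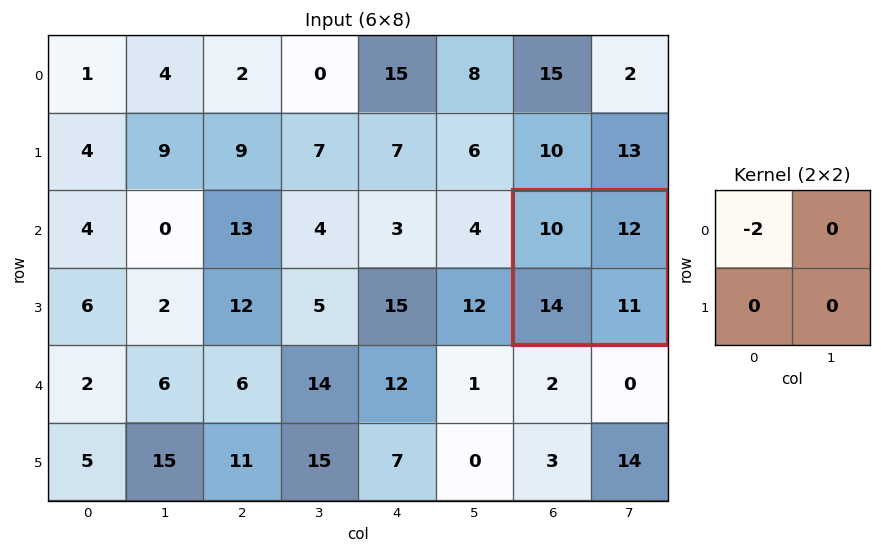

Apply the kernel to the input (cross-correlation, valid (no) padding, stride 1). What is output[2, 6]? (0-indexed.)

-20

The receptive field on the input at this output position is [10 12 / 14 11]. Elementwise product with the kernel and sum: 10·-2.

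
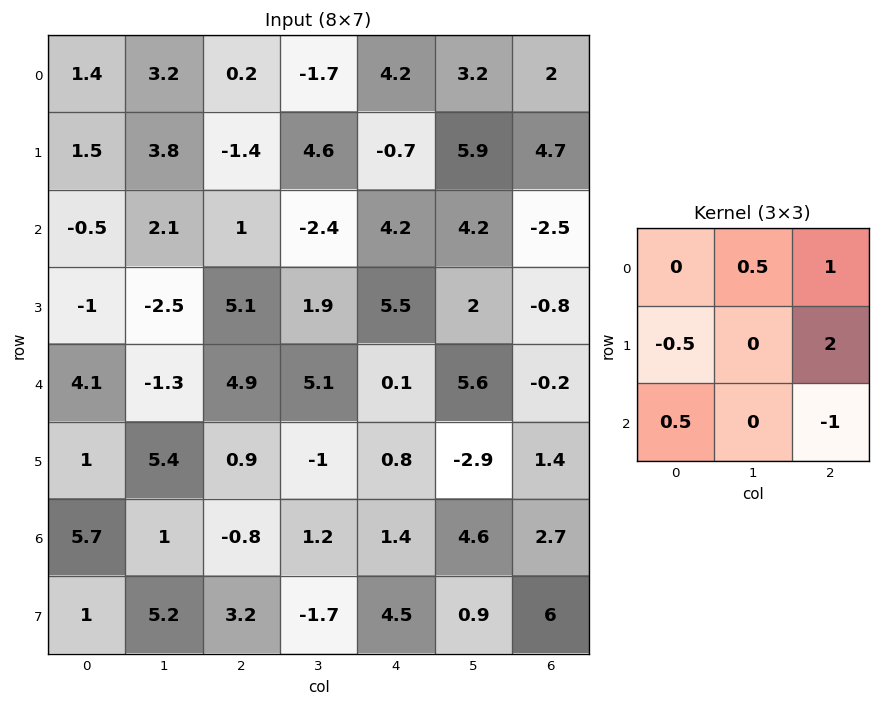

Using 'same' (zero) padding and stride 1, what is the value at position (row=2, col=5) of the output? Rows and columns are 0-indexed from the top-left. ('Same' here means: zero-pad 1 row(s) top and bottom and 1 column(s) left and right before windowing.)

4.1

The receptive field on the zero-padded input at this output position is [-0.7 5.9 4.7 / 4.2 4.2 -2.5 / 5.5 2 -0.8]. Elementwise product with the kernel and sum: 5.9·0.5 + 4.7·1 + 4.2·-0.5 + -2.5·2 + 5.5·0.5 + -0.8·-1.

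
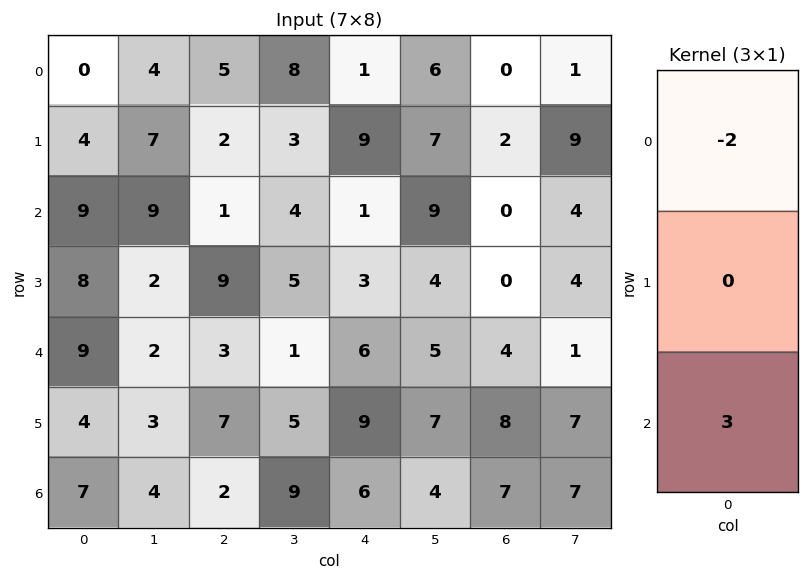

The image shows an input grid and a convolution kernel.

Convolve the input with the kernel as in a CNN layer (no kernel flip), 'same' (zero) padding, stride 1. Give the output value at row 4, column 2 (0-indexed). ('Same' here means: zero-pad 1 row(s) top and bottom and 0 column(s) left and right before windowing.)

3

The receptive field on the zero-padded input at this output position is [9 / 3 / 7]. Elementwise product with the kernel and sum: 9·-2 + 7·3.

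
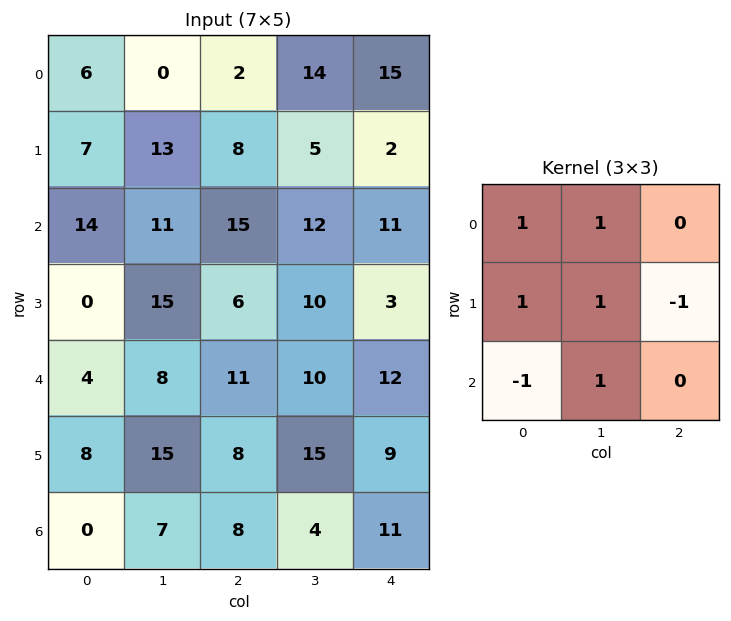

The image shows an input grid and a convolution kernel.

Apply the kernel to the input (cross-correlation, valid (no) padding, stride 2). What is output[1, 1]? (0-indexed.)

The receptive field on the input at this output position is [15 12 11 / 6 10 3 / 11 10 12]. Elementwise product with the kernel and sum: 15·1 + 12·1 + 6·1 + 10·1 + 3·-1 + 11·-1 + 10·1.

39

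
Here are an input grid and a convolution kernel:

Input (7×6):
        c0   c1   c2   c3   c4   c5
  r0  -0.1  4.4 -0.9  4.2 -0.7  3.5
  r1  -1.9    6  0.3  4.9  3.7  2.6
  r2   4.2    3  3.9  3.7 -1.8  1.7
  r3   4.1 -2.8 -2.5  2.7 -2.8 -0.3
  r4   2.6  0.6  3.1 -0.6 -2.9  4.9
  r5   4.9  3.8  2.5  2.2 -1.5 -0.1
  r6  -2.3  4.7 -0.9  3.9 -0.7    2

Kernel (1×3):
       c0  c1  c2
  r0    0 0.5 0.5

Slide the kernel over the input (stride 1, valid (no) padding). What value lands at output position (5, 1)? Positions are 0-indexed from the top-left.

The receptive field on the input at this output position is [3.8 2.5 2.2]. Elementwise product with the kernel and sum: 2.5·0.5 + 2.2·0.5.

2.35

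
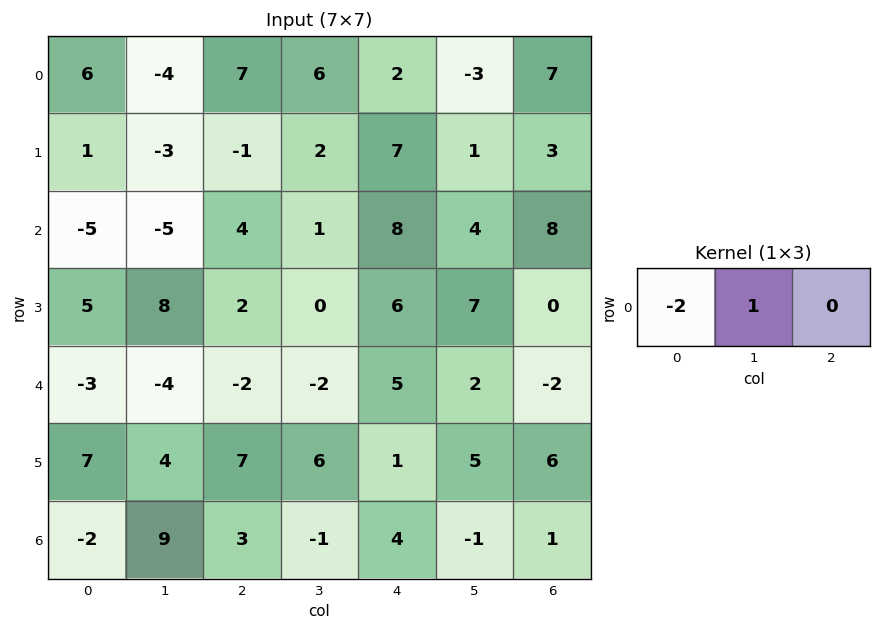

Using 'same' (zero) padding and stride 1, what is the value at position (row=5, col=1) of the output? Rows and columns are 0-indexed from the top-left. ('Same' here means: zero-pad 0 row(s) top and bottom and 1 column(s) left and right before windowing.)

The receptive field on the zero-padded input at this output position is [7 4 7]. Elementwise product with the kernel and sum: 7·-2 + 4·1.

-10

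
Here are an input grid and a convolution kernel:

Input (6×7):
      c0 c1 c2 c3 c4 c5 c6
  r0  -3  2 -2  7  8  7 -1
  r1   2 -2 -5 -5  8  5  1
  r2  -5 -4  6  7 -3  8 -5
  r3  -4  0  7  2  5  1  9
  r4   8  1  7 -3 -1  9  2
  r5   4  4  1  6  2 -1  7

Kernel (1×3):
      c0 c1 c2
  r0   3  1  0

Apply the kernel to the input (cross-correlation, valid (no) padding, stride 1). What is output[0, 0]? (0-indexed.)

The receptive field on the input at this output position is [-3 2 -2]. Elementwise product with the kernel and sum: -3·3 + 2·1.

-7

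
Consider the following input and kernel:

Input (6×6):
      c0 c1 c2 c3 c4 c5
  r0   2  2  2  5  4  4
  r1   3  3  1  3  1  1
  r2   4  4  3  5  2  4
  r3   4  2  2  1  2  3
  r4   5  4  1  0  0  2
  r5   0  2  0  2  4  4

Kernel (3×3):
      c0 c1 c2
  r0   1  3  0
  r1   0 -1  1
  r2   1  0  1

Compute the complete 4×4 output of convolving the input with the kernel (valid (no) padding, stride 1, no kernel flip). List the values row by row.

13 19 20 26
17 11 11 12
22 16 20 14
7 11 9 15

Output[0,0]: The receptive field on the input at this output position is [2 2 2 / 3 3 1 / 4 4 3]. Elementwise product with the kernel and sum: 2·1 + 2·3 + 3·-1 + 1·1 + 4·1 + 3·1.
Output[0,1]: The receptive field on the input at this output position is [2 2 5 / 3 1 3 / 4 3 5]. Elementwise product with the kernel and sum: 2·1 + 2·3 + 1·-1 + 3·1 + 4·1 + 5·1.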